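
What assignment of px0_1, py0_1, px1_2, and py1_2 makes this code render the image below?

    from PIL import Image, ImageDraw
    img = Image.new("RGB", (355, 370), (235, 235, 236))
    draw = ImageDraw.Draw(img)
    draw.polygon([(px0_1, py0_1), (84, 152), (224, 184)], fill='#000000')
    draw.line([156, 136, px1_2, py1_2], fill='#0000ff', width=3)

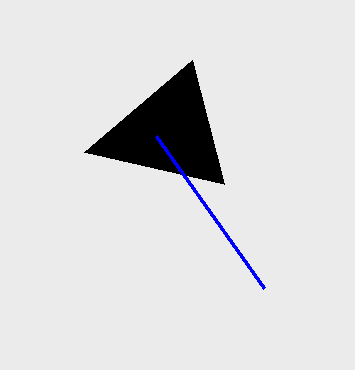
px0_1 = 192; py0_1 = 60; px1_2 = 264; py1_2 = 288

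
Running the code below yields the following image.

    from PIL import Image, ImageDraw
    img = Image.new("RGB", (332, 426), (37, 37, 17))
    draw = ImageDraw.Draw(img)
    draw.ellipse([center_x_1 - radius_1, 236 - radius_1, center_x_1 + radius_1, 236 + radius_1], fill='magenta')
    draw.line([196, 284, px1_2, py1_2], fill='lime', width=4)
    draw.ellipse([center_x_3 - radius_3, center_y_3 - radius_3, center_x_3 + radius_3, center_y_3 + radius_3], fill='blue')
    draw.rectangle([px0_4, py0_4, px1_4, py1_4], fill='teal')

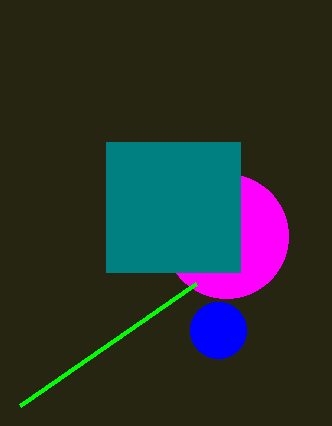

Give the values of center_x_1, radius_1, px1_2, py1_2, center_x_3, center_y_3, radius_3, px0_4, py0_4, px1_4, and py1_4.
center_x_1 = 226, radius_1 = 62, px1_2 = 20, py1_2 = 406, center_x_3 = 218, center_y_3 = 330, radius_3 = 28, px0_4 = 106, py0_4 = 142, px1_4 = 240, py1_4 = 272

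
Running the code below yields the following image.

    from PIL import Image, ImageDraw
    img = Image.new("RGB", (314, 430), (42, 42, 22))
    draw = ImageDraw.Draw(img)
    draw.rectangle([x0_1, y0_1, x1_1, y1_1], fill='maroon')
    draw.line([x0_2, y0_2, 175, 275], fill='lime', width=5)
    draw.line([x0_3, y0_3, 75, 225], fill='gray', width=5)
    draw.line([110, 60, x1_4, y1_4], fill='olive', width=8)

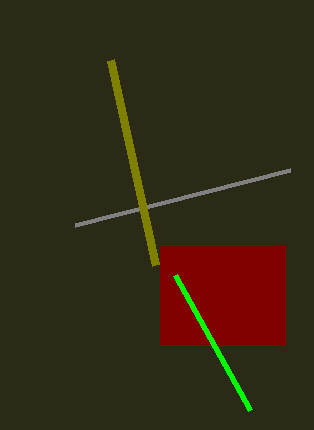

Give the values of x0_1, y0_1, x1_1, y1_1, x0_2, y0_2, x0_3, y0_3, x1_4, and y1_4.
x0_1 = 160
y0_1 = 245
x1_1 = 285
y1_1 = 345
x0_2 = 250
y0_2 = 410
x0_3 = 290
y0_3 = 170
x1_4 = 155
y1_4 = 265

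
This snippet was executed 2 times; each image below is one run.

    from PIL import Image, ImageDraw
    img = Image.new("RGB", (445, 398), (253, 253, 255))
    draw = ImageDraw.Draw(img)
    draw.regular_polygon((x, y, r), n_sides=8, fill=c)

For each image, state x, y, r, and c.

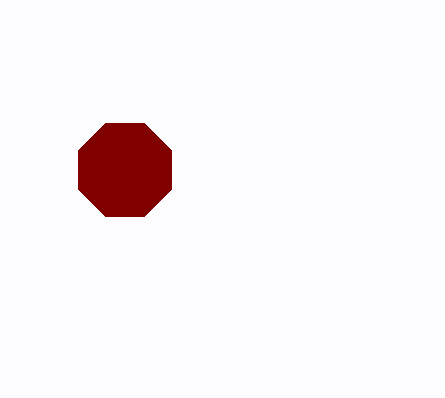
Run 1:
x = 125
y = 170
r = 50
c = 'maroon'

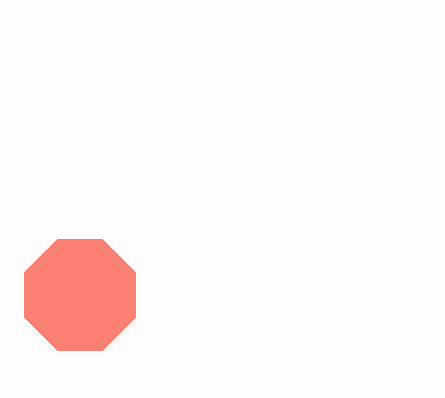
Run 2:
x = 80
y = 295
r = 60
c = 'salmon'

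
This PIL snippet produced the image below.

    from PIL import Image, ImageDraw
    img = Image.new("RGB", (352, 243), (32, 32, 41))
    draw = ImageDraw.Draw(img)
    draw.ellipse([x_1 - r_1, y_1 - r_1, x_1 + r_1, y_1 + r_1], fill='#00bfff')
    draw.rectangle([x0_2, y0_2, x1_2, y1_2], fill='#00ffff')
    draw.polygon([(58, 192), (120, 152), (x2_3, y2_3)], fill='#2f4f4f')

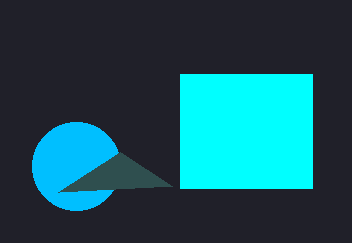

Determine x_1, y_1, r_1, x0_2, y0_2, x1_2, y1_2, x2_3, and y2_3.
x_1 = 76
y_1 = 166
r_1 = 44
x0_2 = 180
y0_2 = 74
x1_2 = 312
y1_2 = 188
x2_3 = 172
y2_3 = 186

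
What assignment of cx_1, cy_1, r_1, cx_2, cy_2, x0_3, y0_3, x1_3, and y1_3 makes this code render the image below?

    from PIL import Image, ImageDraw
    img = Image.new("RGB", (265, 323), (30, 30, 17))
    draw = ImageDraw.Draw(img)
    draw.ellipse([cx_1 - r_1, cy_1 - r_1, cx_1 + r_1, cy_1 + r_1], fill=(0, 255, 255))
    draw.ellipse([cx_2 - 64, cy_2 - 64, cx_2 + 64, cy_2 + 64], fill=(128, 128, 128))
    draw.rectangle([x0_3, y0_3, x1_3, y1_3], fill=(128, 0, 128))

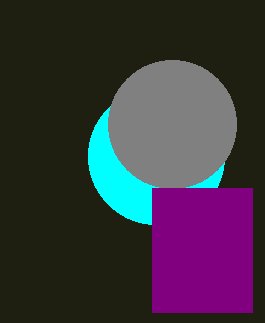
cx_1 = 156
cy_1 = 156
r_1 = 68
cx_2 = 172
cy_2 = 124
x0_3 = 152
y0_3 = 188
x1_3 = 252
y1_3 = 312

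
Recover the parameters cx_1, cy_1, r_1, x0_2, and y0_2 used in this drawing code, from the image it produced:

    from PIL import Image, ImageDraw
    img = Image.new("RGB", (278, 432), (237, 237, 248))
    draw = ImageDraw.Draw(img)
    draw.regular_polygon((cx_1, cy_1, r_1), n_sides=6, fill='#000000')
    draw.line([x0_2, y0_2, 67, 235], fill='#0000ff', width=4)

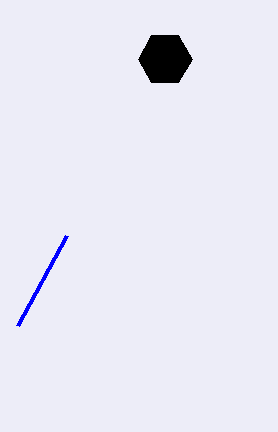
cx_1 = 165
cy_1 = 59
r_1 = 27
x0_2 = 18
y0_2 = 325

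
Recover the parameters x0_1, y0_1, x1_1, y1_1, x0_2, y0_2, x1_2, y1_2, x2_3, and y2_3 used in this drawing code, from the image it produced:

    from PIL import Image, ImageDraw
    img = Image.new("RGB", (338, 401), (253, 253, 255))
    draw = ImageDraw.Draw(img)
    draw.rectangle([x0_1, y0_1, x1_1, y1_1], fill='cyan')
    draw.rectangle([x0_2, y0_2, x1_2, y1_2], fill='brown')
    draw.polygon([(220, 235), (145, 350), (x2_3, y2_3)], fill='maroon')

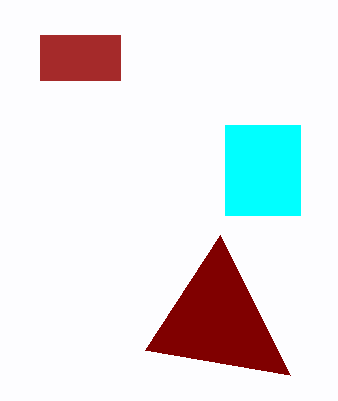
x0_1 = 225; y0_1 = 125; x1_1 = 300; y1_1 = 215; x0_2 = 40; y0_2 = 35; x1_2 = 120; y1_2 = 80; x2_3 = 290; y2_3 = 375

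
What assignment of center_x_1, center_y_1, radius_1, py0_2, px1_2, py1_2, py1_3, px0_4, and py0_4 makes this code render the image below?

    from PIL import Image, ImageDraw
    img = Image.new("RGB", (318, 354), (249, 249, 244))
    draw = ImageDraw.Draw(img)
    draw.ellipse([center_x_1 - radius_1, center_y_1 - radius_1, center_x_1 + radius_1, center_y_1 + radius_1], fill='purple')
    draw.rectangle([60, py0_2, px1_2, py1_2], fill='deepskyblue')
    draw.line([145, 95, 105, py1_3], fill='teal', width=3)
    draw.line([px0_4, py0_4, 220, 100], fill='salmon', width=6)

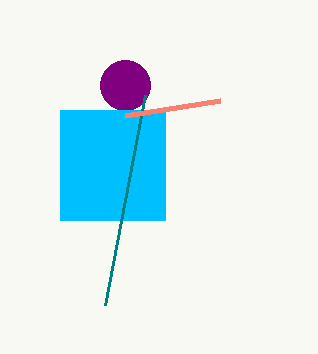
center_x_1 = 125; center_y_1 = 85; radius_1 = 25; py0_2 = 110; px1_2 = 165; py1_2 = 220; py1_3 = 305; px0_4 = 125; py0_4 = 115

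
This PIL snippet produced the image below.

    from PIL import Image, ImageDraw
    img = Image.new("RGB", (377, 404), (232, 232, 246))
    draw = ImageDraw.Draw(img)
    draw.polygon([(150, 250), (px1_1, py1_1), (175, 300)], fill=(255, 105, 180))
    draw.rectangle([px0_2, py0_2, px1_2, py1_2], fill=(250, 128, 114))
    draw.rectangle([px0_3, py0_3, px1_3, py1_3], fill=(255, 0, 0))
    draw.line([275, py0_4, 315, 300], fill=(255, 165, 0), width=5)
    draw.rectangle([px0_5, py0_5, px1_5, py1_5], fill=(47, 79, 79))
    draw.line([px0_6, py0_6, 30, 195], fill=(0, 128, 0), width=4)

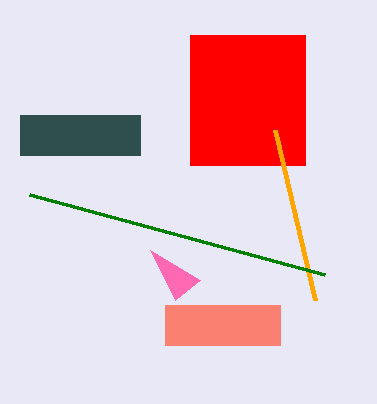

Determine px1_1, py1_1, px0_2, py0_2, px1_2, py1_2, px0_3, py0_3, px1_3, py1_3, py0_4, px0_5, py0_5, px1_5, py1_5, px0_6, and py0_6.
px1_1 = 200, py1_1 = 280, px0_2 = 165, py0_2 = 305, px1_2 = 280, py1_2 = 345, px0_3 = 190, py0_3 = 35, px1_3 = 305, py1_3 = 165, py0_4 = 130, px0_5 = 20, py0_5 = 115, px1_5 = 140, py1_5 = 155, px0_6 = 325, py0_6 = 275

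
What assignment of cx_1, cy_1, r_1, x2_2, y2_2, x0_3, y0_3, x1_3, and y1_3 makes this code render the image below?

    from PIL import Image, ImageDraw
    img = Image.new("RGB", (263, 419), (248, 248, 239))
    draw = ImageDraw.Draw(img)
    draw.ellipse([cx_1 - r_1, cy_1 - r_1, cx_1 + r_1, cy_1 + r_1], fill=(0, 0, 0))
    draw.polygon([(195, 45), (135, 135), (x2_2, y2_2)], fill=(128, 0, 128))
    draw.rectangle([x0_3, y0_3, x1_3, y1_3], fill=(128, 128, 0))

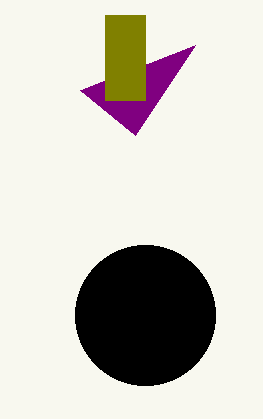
cx_1 = 145; cy_1 = 315; r_1 = 70; x2_2 = 80; y2_2 = 90; x0_3 = 105; y0_3 = 15; x1_3 = 145; y1_3 = 100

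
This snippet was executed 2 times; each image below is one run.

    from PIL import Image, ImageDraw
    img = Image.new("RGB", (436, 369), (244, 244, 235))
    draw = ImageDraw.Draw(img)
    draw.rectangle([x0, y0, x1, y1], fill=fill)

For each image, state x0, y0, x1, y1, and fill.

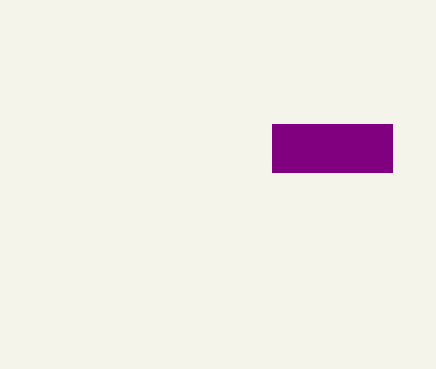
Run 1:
x0 = 272
y0 = 124
x1 = 392
y1 = 172
fill = 'purple'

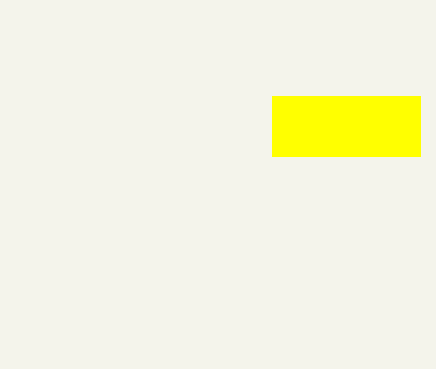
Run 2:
x0 = 272, y0 = 96, x1 = 420, y1 = 156, fill = 'yellow'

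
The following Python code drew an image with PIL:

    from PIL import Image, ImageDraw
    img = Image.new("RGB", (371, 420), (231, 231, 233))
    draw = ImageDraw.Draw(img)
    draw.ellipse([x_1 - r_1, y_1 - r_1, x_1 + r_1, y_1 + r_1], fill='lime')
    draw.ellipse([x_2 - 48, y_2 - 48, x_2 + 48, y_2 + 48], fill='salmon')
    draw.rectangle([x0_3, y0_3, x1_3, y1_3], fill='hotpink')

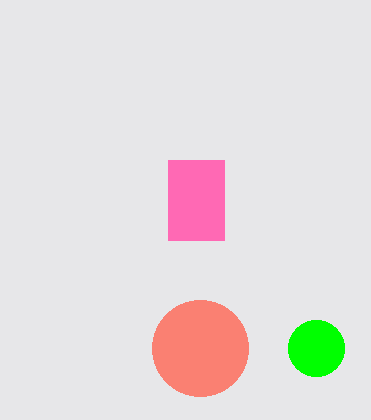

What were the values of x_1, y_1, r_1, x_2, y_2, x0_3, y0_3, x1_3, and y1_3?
x_1 = 316
y_1 = 348
r_1 = 28
x_2 = 200
y_2 = 348
x0_3 = 168
y0_3 = 160
x1_3 = 224
y1_3 = 240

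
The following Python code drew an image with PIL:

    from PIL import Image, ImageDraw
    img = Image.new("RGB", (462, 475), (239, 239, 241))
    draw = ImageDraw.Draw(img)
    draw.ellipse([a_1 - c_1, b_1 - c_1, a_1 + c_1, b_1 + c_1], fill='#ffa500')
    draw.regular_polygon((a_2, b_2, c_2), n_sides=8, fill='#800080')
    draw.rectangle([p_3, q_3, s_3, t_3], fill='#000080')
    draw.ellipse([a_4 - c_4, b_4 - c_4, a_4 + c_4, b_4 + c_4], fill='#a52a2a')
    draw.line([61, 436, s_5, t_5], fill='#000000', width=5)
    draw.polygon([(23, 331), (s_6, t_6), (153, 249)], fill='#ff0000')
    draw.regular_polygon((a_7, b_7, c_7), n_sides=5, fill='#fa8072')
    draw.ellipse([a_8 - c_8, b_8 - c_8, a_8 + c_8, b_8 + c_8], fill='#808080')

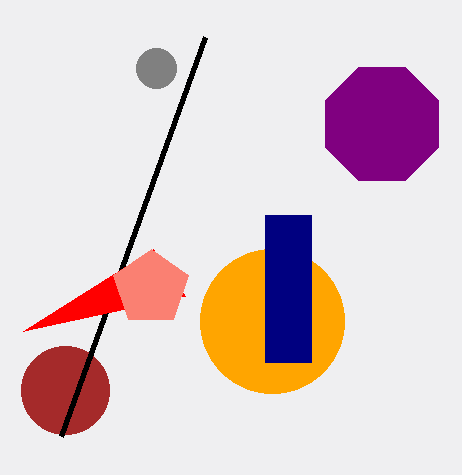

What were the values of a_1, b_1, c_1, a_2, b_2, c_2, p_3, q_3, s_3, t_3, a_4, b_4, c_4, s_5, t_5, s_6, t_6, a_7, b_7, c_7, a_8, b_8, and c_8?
a_1 = 272
b_1 = 321
c_1 = 72
a_2 = 382
b_2 = 124
c_2 = 61
p_3 = 265
q_3 = 215
s_3 = 311
t_3 = 362
a_4 = 65
b_4 = 390
c_4 = 44
s_5 = 205
t_5 = 37
s_6 = 185
t_6 = 296
a_7 = 151
b_7 = 288
c_7 = 39
a_8 = 156
b_8 = 68
c_8 = 20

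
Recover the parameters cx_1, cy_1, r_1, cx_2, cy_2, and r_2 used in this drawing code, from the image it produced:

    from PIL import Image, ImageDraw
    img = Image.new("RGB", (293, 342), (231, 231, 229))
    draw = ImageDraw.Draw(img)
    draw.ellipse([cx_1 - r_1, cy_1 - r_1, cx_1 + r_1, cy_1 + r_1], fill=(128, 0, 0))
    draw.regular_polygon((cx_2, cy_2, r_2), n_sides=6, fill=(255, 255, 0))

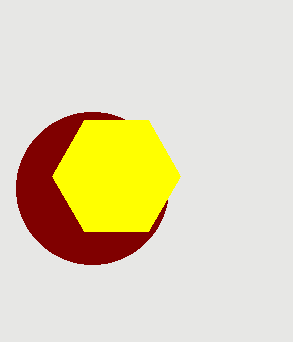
cx_1 = 92; cy_1 = 188; r_1 = 76; cx_2 = 116; cy_2 = 176; r_2 = 64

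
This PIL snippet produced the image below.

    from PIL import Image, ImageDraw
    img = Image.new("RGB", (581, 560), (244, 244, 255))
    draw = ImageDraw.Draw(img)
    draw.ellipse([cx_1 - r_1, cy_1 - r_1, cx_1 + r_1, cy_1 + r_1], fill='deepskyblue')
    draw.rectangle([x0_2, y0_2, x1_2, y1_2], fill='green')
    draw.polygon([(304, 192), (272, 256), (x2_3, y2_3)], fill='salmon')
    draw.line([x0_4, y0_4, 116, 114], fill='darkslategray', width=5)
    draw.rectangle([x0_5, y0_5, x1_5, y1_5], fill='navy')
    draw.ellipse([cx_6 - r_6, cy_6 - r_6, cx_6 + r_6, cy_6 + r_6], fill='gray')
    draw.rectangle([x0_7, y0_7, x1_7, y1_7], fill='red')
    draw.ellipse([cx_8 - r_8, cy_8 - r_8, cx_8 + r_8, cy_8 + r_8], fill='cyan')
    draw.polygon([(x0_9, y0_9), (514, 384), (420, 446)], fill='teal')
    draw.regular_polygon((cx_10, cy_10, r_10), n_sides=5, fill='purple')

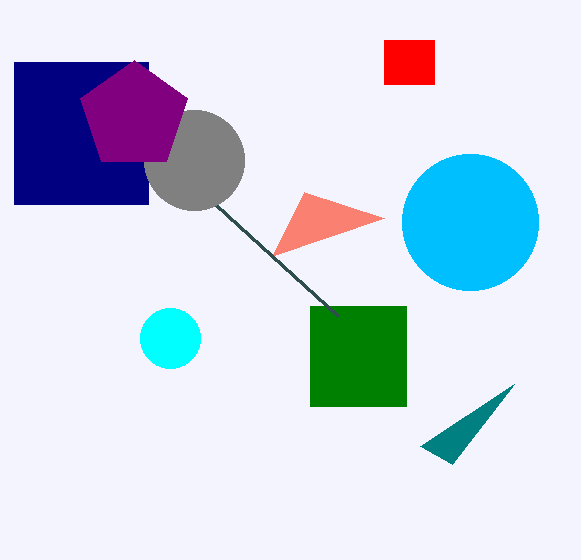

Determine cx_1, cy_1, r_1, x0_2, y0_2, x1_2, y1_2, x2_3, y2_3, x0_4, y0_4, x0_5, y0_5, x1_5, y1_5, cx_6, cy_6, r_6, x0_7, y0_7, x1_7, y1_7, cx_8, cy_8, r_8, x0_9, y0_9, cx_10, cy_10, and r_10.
cx_1 = 470, cy_1 = 222, r_1 = 68, x0_2 = 310, y0_2 = 306, x1_2 = 406, y1_2 = 406, x2_3 = 384, y2_3 = 218, x0_4 = 338, y0_4 = 316, x0_5 = 14, y0_5 = 62, x1_5 = 148, y1_5 = 204, cx_6 = 194, cy_6 = 160, r_6 = 50, x0_7 = 384, y0_7 = 40, x1_7 = 434, y1_7 = 84, cx_8 = 170, cy_8 = 338, r_8 = 30, x0_9 = 452, y0_9 = 464, cx_10 = 134, cy_10 = 116, r_10 = 56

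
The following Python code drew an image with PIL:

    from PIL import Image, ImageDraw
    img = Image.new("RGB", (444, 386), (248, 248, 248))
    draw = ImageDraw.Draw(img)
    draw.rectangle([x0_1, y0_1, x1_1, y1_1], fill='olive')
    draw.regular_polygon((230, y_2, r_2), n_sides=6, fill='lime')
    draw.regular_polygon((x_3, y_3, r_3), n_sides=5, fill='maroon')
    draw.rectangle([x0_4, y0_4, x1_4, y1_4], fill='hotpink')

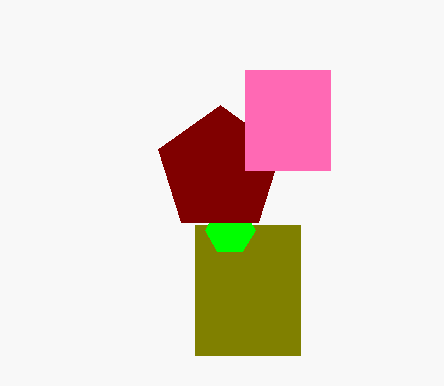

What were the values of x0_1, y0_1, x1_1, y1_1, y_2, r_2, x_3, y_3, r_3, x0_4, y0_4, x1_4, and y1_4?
x0_1 = 195
y0_1 = 225
x1_1 = 300
y1_1 = 355
y_2 = 230
r_2 = 25
x_3 = 220
y_3 = 170
r_3 = 65
x0_4 = 245
y0_4 = 70
x1_4 = 330
y1_4 = 170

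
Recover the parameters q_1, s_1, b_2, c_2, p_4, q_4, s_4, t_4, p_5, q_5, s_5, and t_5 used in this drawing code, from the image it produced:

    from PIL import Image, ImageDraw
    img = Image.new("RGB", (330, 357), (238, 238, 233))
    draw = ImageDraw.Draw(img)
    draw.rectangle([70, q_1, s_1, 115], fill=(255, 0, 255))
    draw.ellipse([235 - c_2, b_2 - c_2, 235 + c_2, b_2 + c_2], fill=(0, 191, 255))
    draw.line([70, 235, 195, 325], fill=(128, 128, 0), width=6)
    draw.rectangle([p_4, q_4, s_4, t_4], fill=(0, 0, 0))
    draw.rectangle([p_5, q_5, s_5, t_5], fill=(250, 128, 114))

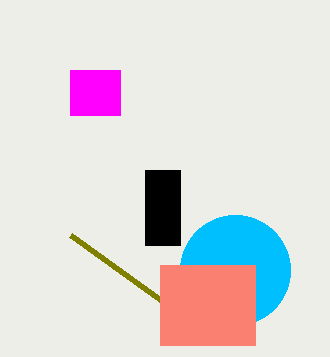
q_1 = 70, s_1 = 120, b_2 = 270, c_2 = 55, p_4 = 145, q_4 = 170, s_4 = 180, t_4 = 245, p_5 = 160, q_5 = 265, s_5 = 255, t_5 = 345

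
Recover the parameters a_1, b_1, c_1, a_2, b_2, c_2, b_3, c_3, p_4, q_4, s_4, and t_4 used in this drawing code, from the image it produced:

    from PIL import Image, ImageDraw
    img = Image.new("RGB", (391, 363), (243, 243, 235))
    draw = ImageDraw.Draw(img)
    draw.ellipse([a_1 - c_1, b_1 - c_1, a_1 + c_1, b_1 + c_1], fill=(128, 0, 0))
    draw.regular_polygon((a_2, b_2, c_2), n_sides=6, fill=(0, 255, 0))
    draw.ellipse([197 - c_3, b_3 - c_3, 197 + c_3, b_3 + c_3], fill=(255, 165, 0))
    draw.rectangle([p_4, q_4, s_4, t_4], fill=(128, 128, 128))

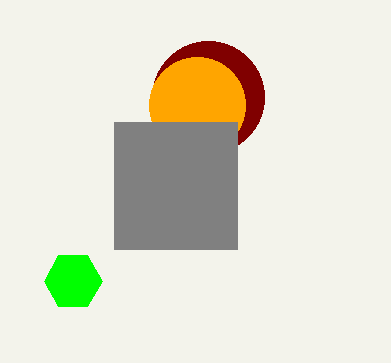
a_1 = 208
b_1 = 97
c_1 = 56
a_2 = 73
b_2 = 281
c_2 = 29
b_3 = 105
c_3 = 48
p_4 = 114
q_4 = 122
s_4 = 237
t_4 = 249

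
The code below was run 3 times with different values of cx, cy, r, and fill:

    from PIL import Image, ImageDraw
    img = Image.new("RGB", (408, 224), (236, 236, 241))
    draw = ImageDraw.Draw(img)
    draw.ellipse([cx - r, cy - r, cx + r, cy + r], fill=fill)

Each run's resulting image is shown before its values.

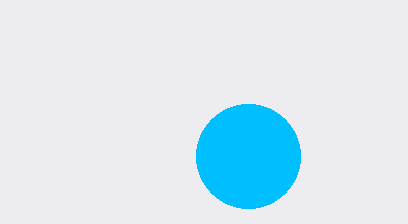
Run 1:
cx = 248
cy = 156
r = 52
fill = 'deepskyblue'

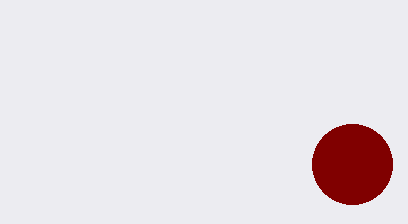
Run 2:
cx = 352, cy = 164, r = 40, fill = 'maroon'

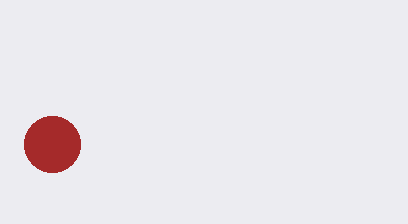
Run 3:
cx = 52; cy = 144; r = 28; fill = 'brown'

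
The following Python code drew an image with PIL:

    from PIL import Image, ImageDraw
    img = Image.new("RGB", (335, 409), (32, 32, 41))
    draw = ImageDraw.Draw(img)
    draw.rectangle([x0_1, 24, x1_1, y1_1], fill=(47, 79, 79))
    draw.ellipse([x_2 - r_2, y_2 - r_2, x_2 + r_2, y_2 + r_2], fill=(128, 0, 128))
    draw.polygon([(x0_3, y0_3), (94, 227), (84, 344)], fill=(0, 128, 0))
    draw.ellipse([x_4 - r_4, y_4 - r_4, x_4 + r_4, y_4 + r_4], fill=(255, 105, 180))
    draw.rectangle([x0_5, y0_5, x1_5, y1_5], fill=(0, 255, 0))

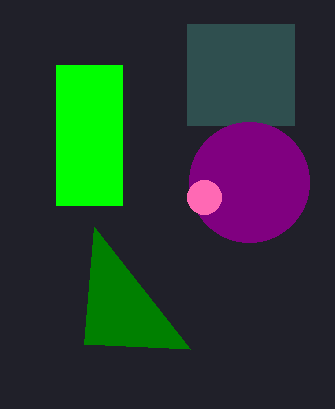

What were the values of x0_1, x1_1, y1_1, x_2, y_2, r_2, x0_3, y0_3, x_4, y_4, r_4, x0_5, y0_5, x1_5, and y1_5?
x0_1 = 187, x1_1 = 294, y1_1 = 125, x_2 = 249, y_2 = 182, r_2 = 60, x0_3 = 190, y0_3 = 349, x_4 = 204, y_4 = 197, r_4 = 17, x0_5 = 56, y0_5 = 65, x1_5 = 122, y1_5 = 205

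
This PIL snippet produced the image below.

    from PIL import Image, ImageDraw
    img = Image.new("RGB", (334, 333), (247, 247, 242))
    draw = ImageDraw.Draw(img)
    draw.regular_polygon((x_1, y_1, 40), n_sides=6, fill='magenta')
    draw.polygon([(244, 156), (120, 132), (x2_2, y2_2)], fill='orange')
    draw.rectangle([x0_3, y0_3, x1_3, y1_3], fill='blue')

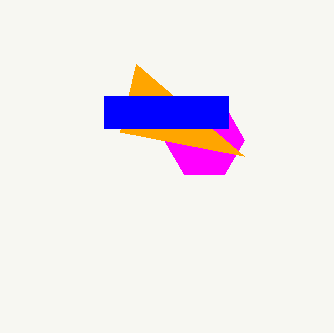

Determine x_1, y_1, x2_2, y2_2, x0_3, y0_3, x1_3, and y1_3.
x_1 = 204
y_1 = 140
x2_2 = 136
y2_2 = 64
x0_3 = 104
y0_3 = 96
x1_3 = 228
y1_3 = 128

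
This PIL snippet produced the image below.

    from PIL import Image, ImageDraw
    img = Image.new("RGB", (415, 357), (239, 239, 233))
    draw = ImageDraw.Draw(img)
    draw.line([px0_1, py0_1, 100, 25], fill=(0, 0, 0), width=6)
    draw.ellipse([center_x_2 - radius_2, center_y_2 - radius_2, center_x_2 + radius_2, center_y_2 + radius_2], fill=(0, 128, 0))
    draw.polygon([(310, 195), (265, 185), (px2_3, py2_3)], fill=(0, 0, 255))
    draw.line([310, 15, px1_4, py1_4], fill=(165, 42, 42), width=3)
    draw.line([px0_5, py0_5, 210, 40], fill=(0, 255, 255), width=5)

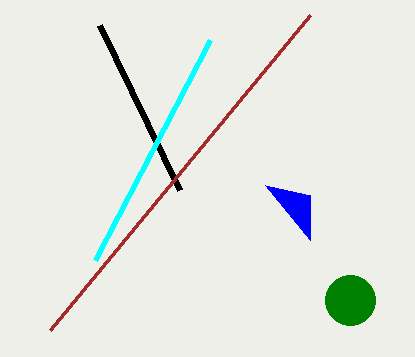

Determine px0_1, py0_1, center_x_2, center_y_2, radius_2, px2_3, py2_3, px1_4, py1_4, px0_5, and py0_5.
px0_1 = 180, py0_1 = 190, center_x_2 = 350, center_y_2 = 300, radius_2 = 25, px2_3 = 310, py2_3 = 240, px1_4 = 50, py1_4 = 330, px0_5 = 95, py0_5 = 260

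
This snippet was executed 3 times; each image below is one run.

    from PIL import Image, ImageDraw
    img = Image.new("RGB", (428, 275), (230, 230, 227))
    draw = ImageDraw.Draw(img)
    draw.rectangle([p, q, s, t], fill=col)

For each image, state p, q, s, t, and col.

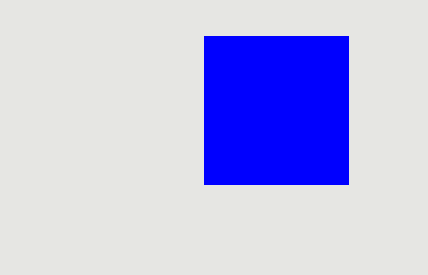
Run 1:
p = 204; q = 36; s = 348; t = 184; col = 'blue'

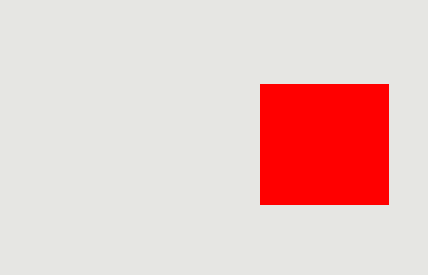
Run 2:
p = 260, q = 84, s = 388, t = 204, col = 'red'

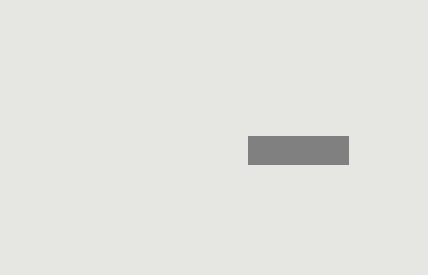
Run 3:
p = 248; q = 136; s = 348; t = 164; col = 'gray'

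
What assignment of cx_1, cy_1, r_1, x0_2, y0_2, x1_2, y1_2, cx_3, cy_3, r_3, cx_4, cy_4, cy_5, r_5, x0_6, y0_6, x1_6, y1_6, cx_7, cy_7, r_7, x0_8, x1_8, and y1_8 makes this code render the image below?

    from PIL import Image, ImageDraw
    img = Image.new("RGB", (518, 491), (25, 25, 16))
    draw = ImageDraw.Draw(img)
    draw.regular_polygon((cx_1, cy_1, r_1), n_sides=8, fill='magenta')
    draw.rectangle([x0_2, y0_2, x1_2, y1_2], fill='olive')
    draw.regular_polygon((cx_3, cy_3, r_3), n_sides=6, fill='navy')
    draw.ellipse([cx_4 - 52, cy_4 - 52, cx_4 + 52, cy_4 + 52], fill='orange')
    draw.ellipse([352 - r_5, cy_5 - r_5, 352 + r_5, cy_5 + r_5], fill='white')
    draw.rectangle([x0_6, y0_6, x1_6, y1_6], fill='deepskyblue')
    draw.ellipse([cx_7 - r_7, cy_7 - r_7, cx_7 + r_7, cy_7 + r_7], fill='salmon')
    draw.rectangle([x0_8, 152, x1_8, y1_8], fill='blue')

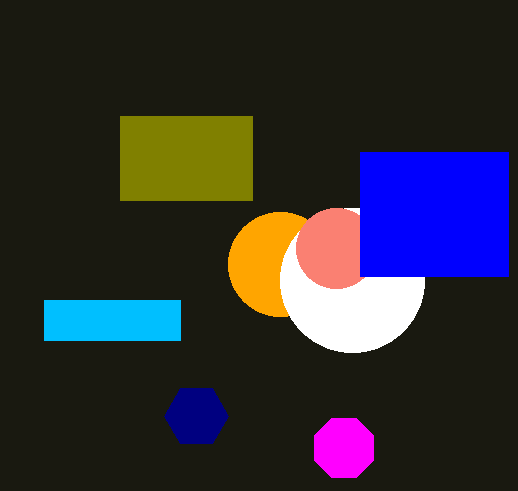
cx_1 = 344, cy_1 = 448, r_1 = 32, x0_2 = 120, y0_2 = 116, x1_2 = 252, y1_2 = 200, cx_3 = 196, cy_3 = 416, r_3 = 32, cx_4 = 280, cy_4 = 264, cy_5 = 280, r_5 = 72, x0_6 = 44, y0_6 = 300, x1_6 = 180, y1_6 = 340, cx_7 = 336, cy_7 = 248, r_7 = 40, x0_8 = 360, x1_8 = 508, y1_8 = 276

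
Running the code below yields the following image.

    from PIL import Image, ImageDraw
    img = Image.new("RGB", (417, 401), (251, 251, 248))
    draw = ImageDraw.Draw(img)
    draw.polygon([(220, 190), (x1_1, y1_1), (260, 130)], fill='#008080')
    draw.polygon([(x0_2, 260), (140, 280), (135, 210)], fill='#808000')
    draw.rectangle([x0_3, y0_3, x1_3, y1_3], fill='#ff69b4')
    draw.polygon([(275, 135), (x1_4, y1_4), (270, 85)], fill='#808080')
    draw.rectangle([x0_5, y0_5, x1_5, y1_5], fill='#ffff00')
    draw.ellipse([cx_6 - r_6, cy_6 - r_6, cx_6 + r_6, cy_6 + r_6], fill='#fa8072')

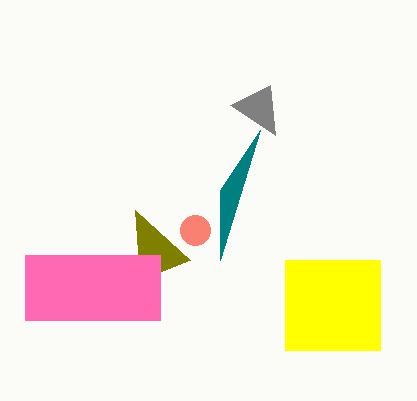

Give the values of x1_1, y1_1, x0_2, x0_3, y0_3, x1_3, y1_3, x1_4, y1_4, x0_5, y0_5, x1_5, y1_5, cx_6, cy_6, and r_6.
x1_1 = 220; y1_1 = 260; x0_2 = 190; x0_3 = 25; y0_3 = 255; x1_3 = 160; y1_3 = 320; x1_4 = 230; y1_4 = 105; x0_5 = 285; y0_5 = 260; x1_5 = 380; y1_5 = 350; cx_6 = 195; cy_6 = 230; r_6 = 15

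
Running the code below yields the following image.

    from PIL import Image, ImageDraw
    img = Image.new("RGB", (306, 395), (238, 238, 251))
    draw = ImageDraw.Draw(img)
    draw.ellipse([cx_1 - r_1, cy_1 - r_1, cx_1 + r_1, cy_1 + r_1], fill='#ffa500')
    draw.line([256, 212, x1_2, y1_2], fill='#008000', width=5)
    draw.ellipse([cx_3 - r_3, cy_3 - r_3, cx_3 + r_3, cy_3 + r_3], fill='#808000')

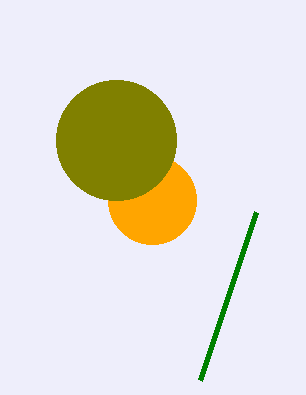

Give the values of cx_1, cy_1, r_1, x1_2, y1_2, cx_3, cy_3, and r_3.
cx_1 = 152
cy_1 = 200
r_1 = 44
x1_2 = 200
y1_2 = 380
cx_3 = 116
cy_3 = 140
r_3 = 60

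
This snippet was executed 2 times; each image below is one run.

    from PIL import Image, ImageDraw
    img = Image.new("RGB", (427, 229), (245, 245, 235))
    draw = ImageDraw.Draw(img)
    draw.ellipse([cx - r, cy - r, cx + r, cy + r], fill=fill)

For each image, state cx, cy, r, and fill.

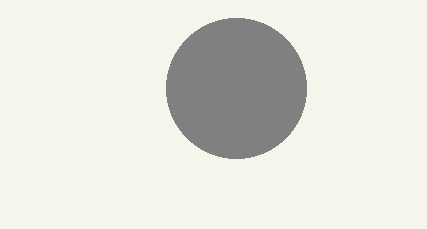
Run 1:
cx = 236; cy = 88; r = 70; fill = 'gray'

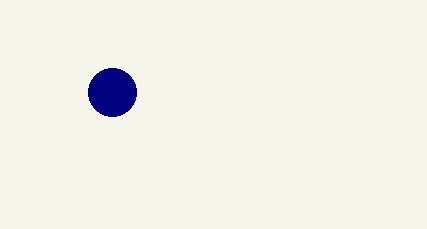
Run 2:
cx = 112
cy = 92
r = 24
fill = 'navy'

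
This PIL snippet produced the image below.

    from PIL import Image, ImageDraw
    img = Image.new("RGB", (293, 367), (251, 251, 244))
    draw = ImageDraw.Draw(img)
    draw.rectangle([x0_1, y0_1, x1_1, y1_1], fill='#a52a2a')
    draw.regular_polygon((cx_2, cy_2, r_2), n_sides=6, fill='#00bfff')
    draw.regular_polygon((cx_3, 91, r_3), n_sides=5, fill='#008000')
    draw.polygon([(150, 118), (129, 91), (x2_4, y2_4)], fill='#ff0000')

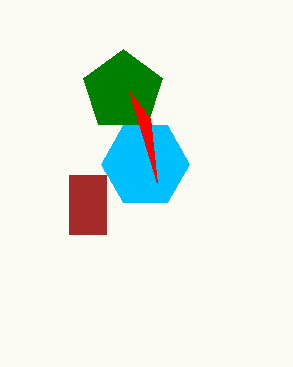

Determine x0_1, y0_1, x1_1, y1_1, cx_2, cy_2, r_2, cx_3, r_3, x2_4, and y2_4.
x0_1 = 69
y0_1 = 175
x1_1 = 106
y1_1 = 234
cx_2 = 145
cy_2 = 164
r_2 = 44
cx_3 = 123
r_3 = 42
x2_4 = 157
y2_4 = 183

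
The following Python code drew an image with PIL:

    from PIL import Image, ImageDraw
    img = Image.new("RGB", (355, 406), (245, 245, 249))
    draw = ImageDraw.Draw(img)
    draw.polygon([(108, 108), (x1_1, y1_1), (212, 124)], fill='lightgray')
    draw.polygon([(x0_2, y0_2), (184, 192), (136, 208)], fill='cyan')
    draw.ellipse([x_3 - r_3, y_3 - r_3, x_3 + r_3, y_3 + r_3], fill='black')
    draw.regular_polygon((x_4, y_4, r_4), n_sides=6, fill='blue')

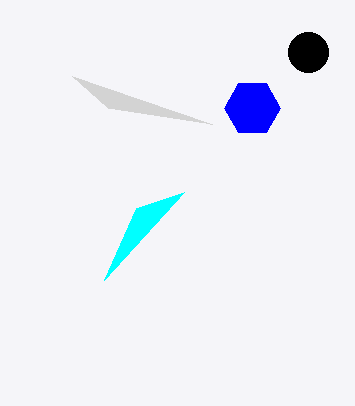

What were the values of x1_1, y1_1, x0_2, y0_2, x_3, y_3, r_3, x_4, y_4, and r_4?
x1_1 = 72; y1_1 = 76; x0_2 = 104; y0_2 = 280; x_3 = 308; y_3 = 52; r_3 = 20; x_4 = 252; y_4 = 108; r_4 = 28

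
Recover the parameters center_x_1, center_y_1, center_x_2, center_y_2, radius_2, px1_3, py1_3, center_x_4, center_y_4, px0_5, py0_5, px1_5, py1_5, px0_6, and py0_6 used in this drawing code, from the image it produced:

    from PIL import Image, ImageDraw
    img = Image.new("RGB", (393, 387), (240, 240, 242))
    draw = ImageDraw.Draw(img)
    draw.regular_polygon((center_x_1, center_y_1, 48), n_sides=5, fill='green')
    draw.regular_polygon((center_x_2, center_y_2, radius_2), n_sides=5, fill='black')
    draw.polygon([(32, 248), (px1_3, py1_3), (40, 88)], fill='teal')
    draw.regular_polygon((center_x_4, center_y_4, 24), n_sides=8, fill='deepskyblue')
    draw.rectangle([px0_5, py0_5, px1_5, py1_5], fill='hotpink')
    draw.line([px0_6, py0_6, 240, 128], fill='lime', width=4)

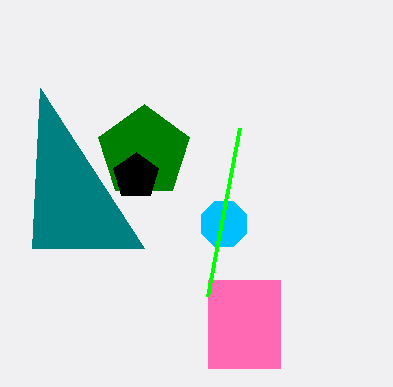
center_x_1 = 144; center_y_1 = 152; center_x_2 = 136; center_y_2 = 176; radius_2 = 24; px1_3 = 144; py1_3 = 248; center_x_4 = 224; center_y_4 = 224; px0_5 = 208; py0_5 = 280; px1_5 = 280; py1_5 = 368; px0_6 = 208; py0_6 = 296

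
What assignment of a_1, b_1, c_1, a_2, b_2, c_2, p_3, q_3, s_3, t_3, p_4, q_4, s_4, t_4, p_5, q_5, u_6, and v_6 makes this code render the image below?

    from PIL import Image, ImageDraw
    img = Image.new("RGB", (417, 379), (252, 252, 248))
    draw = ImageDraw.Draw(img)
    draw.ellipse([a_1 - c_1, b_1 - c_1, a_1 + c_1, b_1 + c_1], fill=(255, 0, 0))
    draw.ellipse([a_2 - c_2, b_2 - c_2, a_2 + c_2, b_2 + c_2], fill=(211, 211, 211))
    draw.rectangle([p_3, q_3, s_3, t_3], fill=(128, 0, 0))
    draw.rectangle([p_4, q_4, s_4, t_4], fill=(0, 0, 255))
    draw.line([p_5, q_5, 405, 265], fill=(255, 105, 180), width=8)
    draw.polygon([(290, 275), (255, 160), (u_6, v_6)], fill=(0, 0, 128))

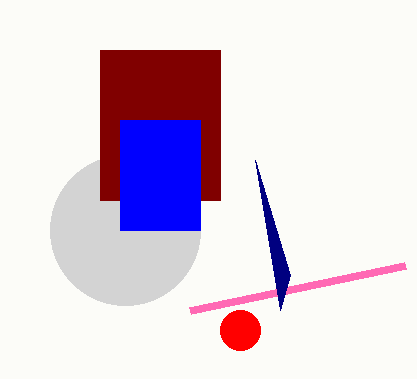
a_1 = 240; b_1 = 330; c_1 = 20; a_2 = 125; b_2 = 230; c_2 = 75; p_3 = 100; q_3 = 50; s_3 = 220; t_3 = 200; p_4 = 120; q_4 = 120; s_4 = 200; t_4 = 230; p_5 = 190; q_5 = 310; u_6 = 280; v_6 = 310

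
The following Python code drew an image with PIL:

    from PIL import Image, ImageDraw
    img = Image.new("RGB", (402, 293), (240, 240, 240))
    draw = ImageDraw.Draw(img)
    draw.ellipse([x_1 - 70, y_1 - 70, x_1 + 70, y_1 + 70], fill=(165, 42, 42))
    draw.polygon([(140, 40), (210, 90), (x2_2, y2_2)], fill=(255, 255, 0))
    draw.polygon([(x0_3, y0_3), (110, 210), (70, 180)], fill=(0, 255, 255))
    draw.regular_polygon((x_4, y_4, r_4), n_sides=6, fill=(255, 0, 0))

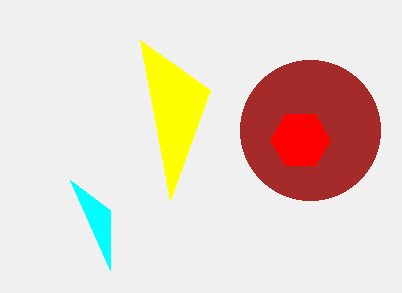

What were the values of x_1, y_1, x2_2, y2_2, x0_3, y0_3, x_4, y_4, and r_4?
x_1 = 310; y_1 = 130; x2_2 = 170; y2_2 = 200; x0_3 = 110; y0_3 = 270; x_4 = 300; y_4 = 140; r_4 = 30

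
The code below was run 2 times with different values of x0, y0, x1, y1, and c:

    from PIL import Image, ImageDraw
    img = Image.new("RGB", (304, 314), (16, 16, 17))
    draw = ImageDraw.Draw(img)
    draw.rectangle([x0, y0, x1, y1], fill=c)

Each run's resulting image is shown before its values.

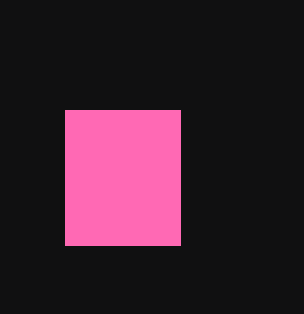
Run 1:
x0 = 65, y0 = 110, x1 = 180, y1 = 245, c = 'hotpink'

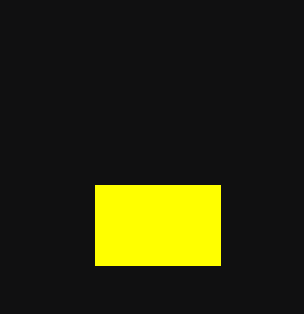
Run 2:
x0 = 95; y0 = 185; x1 = 220; y1 = 265; c = 'yellow'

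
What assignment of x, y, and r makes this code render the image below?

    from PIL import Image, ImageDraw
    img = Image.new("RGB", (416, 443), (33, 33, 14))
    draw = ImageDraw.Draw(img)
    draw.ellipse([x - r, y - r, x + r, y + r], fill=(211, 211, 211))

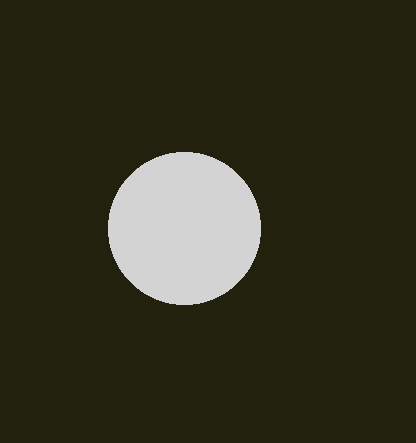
x = 184, y = 228, r = 76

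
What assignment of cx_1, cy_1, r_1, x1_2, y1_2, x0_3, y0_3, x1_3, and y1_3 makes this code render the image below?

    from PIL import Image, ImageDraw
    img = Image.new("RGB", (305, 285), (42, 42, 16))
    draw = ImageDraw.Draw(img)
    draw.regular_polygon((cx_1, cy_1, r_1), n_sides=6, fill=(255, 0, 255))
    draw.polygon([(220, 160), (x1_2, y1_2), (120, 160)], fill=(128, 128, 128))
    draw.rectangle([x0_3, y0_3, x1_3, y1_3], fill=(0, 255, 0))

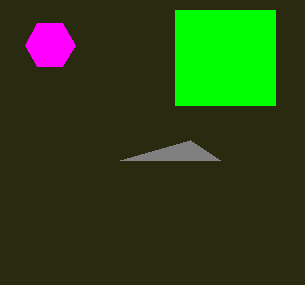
cx_1 = 50, cy_1 = 45, r_1 = 25, x1_2 = 190, y1_2 = 140, x0_3 = 175, y0_3 = 10, x1_3 = 275, y1_3 = 105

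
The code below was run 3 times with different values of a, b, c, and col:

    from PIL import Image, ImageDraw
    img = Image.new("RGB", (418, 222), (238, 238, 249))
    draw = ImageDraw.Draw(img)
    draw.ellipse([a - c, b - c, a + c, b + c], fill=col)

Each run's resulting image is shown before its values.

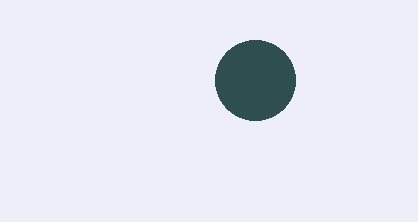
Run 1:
a = 255
b = 80
c = 40
col = 'darkslategray'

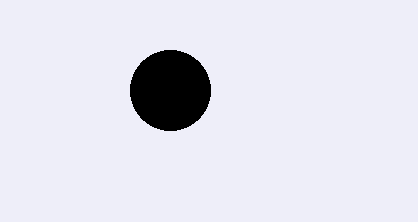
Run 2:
a = 170; b = 90; c = 40; col = 'black'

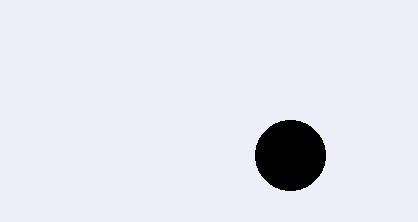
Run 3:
a = 290, b = 155, c = 35, col = 'black'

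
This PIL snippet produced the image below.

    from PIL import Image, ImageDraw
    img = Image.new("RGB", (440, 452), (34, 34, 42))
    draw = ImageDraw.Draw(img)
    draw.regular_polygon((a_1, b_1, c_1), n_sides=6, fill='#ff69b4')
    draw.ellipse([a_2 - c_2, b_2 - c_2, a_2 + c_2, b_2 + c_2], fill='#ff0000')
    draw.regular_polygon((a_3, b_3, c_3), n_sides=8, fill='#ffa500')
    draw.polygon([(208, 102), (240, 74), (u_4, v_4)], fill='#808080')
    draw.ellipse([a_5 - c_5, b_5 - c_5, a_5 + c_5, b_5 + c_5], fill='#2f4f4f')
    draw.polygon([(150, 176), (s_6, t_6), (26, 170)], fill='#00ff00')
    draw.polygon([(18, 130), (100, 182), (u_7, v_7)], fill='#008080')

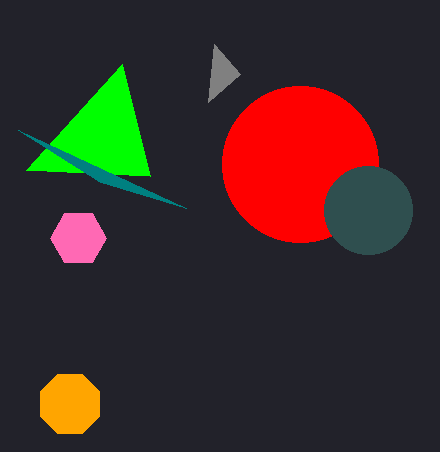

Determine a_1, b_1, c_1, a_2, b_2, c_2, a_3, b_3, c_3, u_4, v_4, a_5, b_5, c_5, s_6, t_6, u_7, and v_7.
a_1 = 78; b_1 = 238; c_1 = 28; a_2 = 300; b_2 = 164; c_2 = 78; a_3 = 70; b_3 = 404; c_3 = 32; u_4 = 214; v_4 = 44; a_5 = 368; b_5 = 210; c_5 = 44; s_6 = 122; t_6 = 64; u_7 = 186; v_7 = 208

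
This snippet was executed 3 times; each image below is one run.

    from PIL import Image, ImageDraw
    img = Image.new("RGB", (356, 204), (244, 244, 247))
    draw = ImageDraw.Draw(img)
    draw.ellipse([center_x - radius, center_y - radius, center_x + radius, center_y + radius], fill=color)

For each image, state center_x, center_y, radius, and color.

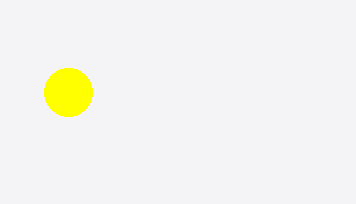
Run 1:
center_x = 68
center_y = 92
radius = 24
color = 'yellow'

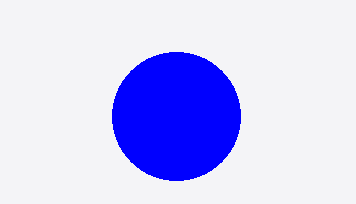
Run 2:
center_x = 176; center_y = 116; radius = 64; color = 'blue'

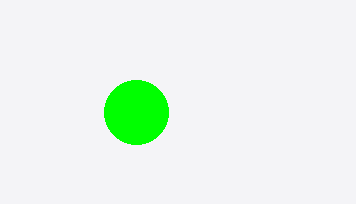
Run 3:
center_x = 136, center_y = 112, radius = 32, color = 'lime'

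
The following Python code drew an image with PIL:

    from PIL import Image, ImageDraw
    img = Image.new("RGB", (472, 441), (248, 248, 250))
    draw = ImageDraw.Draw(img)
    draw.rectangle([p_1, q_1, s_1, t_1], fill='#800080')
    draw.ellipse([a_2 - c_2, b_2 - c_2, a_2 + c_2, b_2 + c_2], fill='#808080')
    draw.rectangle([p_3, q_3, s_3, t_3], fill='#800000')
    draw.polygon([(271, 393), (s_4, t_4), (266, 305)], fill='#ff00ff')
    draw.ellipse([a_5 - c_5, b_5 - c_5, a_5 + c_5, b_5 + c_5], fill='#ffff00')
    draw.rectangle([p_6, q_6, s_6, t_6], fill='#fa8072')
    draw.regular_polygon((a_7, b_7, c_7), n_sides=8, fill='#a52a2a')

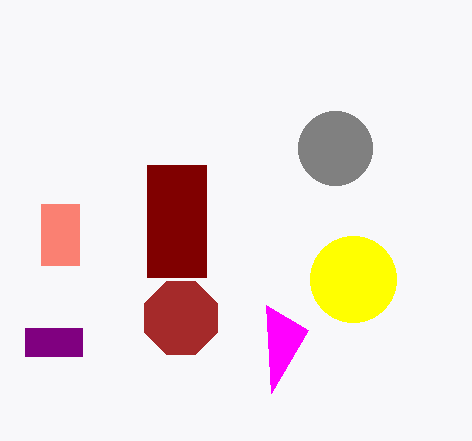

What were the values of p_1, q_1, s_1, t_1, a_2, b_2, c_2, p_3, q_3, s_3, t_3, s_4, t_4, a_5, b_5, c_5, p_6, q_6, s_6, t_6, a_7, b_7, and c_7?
p_1 = 25
q_1 = 328
s_1 = 82
t_1 = 356
a_2 = 335
b_2 = 148
c_2 = 37
p_3 = 147
q_3 = 165
s_3 = 206
t_3 = 277
s_4 = 308
t_4 = 330
a_5 = 353
b_5 = 279
c_5 = 43
p_6 = 41
q_6 = 204
s_6 = 79
t_6 = 265
a_7 = 181
b_7 = 318
c_7 = 39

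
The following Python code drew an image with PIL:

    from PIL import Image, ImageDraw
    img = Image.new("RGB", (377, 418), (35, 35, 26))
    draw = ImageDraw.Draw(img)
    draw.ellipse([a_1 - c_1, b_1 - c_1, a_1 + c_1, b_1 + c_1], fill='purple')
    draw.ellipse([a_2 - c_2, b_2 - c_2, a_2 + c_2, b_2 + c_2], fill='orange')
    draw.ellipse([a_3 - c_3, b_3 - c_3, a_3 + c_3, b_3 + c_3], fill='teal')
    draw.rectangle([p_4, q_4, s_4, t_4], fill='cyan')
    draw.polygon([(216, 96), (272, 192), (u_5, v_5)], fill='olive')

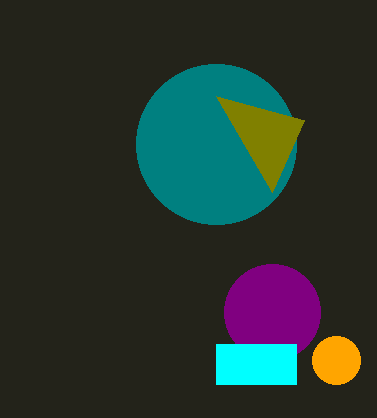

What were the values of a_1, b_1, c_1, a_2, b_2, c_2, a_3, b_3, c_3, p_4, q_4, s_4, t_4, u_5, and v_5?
a_1 = 272; b_1 = 312; c_1 = 48; a_2 = 336; b_2 = 360; c_2 = 24; a_3 = 216; b_3 = 144; c_3 = 80; p_4 = 216; q_4 = 344; s_4 = 296; t_4 = 384; u_5 = 304; v_5 = 120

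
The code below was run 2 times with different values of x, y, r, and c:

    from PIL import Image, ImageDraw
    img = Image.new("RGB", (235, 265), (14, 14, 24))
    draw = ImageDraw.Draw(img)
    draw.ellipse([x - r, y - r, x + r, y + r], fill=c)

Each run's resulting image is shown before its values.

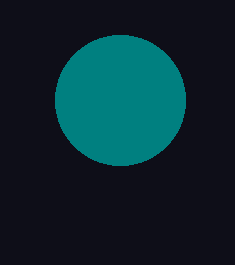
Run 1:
x = 120, y = 100, r = 65, c = 'teal'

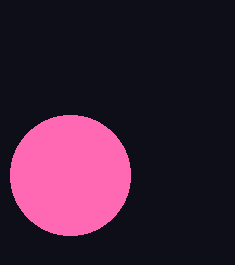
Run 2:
x = 70
y = 175
r = 60
c = 'hotpink'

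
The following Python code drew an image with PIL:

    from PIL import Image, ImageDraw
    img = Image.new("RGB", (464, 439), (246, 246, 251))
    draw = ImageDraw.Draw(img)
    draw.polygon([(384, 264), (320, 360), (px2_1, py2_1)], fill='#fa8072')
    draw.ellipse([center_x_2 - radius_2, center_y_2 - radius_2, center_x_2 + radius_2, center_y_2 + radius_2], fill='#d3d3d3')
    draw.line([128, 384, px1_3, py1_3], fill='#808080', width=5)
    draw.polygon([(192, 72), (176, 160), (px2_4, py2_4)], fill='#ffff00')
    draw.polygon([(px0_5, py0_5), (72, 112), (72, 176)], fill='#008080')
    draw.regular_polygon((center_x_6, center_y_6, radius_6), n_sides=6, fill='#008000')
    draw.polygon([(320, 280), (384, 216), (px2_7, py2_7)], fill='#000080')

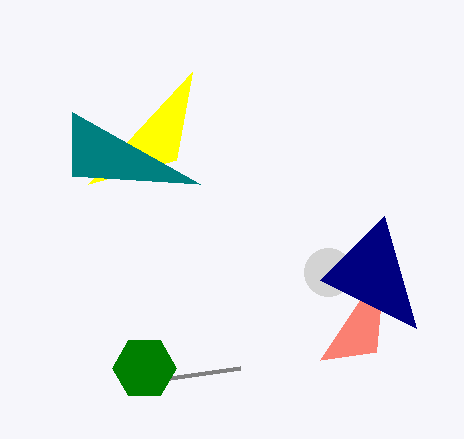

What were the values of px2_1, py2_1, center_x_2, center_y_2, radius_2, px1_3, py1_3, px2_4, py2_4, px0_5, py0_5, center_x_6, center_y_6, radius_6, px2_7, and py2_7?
px2_1 = 376
py2_1 = 352
center_x_2 = 328
center_y_2 = 272
radius_2 = 24
px1_3 = 240
py1_3 = 368
px2_4 = 88
py2_4 = 184
px0_5 = 200
py0_5 = 184
center_x_6 = 144
center_y_6 = 368
radius_6 = 32
px2_7 = 416
py2_7 = 328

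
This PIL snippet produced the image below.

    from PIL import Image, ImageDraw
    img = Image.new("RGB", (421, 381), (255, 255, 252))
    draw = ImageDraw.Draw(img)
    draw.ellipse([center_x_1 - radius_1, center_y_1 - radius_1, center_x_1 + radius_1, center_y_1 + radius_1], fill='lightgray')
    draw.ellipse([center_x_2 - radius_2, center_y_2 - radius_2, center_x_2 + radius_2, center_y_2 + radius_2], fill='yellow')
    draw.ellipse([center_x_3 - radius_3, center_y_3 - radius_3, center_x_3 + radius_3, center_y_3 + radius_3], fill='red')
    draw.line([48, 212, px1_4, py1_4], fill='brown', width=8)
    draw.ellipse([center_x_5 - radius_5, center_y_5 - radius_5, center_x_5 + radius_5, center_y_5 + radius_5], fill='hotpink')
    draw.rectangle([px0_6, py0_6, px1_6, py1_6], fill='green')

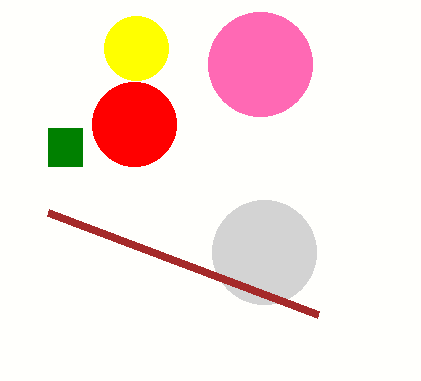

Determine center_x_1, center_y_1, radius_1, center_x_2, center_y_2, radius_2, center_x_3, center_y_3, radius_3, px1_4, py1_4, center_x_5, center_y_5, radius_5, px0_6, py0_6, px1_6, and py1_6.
center_x_1 = 264
center_y_1 = 252
radius_1 = 52
center_x_2 = 136
center_y_2 = 48
radius_2 = 32
center_x_3 = 134
center_y_3 = 124
radius_3 = 42
px1_4 = 318
py1_4 = 314
center_x_5 = 260
center_y_5 = 64
radius_5 = 52
px0_6 = 48
py0_6 = 128
px1_6 = 82
py1_6 = 166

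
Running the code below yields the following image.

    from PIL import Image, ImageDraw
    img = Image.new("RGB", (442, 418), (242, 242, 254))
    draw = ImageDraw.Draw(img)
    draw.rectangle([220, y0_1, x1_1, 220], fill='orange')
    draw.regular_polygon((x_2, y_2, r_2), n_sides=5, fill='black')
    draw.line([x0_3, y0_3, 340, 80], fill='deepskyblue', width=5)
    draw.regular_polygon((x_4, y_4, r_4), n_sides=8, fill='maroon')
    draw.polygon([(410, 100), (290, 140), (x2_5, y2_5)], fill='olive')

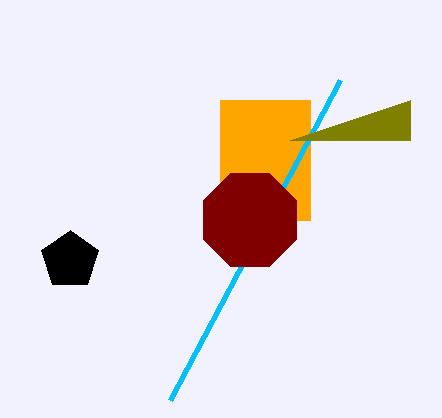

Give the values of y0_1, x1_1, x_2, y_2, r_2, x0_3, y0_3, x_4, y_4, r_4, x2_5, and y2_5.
y0_1 = 100; x1_1 = 310; x_2 = 70; y_2 = 260; r_2 = 30; x0_3 = 170; y0_3 = 400; x_4 = 250; y_4 = 220; r_4 = 50; x2_5 = 410; y2_5 = 140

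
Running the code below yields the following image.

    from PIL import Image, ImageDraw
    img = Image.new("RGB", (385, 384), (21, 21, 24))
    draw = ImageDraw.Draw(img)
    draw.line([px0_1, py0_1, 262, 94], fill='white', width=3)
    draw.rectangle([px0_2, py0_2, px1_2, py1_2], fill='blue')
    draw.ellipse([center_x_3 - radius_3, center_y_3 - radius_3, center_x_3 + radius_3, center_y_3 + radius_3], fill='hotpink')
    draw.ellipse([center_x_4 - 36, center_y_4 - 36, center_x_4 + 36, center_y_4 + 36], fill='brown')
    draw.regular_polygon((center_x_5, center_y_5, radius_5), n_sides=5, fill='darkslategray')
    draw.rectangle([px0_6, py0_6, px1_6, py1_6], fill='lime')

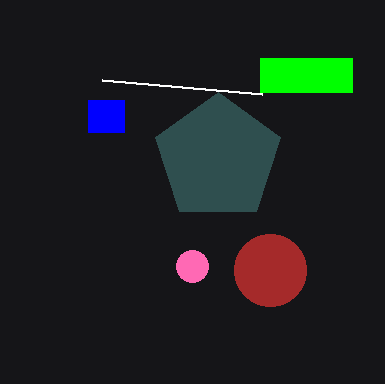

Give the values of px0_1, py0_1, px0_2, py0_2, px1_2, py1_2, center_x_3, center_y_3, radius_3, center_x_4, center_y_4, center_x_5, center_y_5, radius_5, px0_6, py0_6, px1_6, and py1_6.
px0_1 = 102
py0_1 = 80
px0_2 = 88
py0_2 = 100
px1_2 = 124
py1_2 = 132
center_x_3 = 192
center_y_3 = 266
radius_3 = 16
center_x_4 = 270
center_y_4 = 270
center_x_5 = 218
center_y_5 = 158
radius_5 = 66
px0_6 = 260
py0_6 = 58
px1_6 = 352
py1_6 = 92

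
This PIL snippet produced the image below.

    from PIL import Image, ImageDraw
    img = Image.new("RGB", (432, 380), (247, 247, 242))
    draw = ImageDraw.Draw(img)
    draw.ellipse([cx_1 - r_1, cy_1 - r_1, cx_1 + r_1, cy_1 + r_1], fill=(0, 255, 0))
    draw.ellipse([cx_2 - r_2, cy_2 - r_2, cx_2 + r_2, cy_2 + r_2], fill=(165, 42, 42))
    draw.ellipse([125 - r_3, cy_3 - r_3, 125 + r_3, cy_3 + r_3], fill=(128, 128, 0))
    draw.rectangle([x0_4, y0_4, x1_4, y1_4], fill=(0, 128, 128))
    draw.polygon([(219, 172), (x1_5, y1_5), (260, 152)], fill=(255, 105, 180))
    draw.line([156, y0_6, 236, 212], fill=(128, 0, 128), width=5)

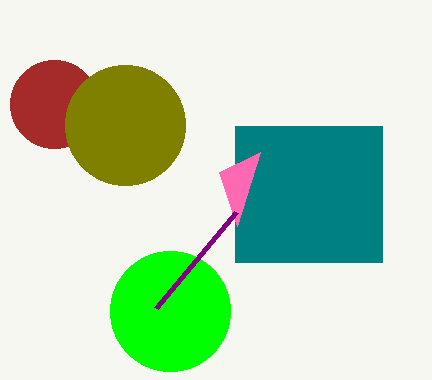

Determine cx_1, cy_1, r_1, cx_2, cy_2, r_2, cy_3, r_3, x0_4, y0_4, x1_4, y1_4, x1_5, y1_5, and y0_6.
cx_1 = 170, cy_1 = 311, r_1 = 60, cx_2 = 54, cy_2 = 104, r_2 = 44, cy_3 = 125, r_3 = 60, x0_4 = 235, y0_4 = 126, x1_4 = 382, y1_4 = 262, x1_5 = 237, y1_5 = 226, y0_6 = 308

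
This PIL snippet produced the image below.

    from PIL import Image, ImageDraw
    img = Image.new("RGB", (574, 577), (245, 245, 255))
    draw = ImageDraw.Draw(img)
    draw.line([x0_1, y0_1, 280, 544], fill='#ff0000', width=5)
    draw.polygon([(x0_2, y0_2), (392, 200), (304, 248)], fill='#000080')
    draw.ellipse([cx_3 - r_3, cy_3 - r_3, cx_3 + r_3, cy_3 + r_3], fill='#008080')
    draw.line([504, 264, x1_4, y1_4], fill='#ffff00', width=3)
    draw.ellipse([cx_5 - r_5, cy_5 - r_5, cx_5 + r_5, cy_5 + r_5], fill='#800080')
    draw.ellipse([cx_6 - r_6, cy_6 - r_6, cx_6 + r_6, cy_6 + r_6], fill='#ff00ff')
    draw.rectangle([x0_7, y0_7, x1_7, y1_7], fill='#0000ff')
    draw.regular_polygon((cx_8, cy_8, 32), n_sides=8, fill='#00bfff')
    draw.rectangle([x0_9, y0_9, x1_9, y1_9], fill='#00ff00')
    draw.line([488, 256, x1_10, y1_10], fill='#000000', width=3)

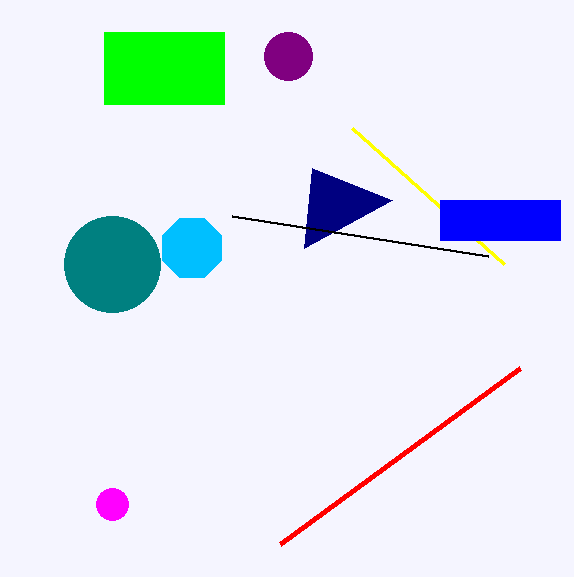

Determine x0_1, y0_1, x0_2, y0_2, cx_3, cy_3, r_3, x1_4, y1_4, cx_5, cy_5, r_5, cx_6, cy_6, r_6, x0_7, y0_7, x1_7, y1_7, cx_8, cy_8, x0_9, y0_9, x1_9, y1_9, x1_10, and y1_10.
x0_1 = 520
y0_1 = 368
x0_2 = 312
y0_2 = 168
cx_3 = 112
cy_3 = 264
r_3 = 48
x1_4 = 352
y1_4 = 128
cx_5 = 288
cy_5 = 56
r_5 = 24
cx_6 = 112
cy_6 = 504
r_6 = 16
x0_7 = 440
y0_7 = 200
x1_7 = 560
y1_7 = 240
cx_8 = 192
cy_8 = 248
x0_9 = 104
y0_9 = 32
x1_9 = 224
y1_9 = 104
x1_10 = 232
y1_10 = 216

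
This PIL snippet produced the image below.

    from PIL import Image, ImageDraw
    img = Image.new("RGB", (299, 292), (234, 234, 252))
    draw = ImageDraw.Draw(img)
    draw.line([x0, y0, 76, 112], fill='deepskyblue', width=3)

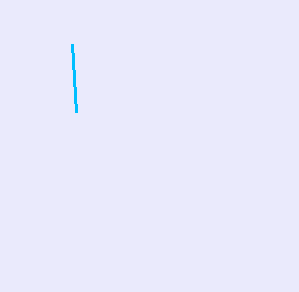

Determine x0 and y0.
x0 = 72, y0 = 44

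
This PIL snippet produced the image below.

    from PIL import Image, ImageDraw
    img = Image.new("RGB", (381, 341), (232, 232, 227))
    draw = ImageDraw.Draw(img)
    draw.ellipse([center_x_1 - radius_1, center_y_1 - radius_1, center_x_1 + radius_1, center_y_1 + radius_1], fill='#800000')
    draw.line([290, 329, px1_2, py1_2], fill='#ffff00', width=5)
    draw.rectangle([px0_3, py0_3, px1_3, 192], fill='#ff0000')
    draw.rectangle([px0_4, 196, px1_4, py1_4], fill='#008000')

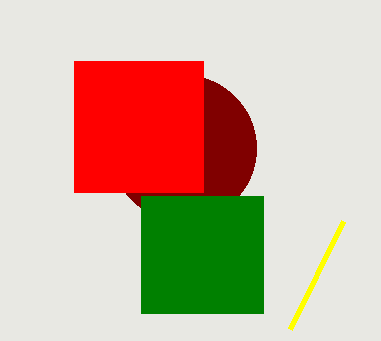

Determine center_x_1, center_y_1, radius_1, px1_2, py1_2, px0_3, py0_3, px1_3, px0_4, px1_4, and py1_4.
center_x_1 = 183; center_y_1 = 148; radius_1 = 73; px1_2 = 343; py1_2 = 221; px0_3 = 74; py0_3 = 61; px1_3 = 203; px0_4 = 141; px1_4 = 263; py1_4 = 313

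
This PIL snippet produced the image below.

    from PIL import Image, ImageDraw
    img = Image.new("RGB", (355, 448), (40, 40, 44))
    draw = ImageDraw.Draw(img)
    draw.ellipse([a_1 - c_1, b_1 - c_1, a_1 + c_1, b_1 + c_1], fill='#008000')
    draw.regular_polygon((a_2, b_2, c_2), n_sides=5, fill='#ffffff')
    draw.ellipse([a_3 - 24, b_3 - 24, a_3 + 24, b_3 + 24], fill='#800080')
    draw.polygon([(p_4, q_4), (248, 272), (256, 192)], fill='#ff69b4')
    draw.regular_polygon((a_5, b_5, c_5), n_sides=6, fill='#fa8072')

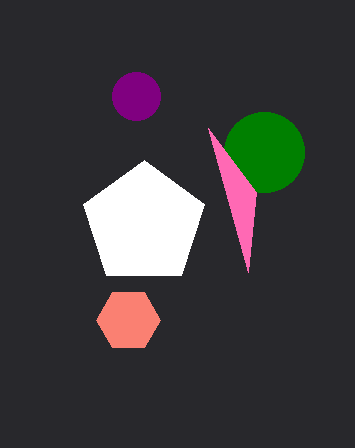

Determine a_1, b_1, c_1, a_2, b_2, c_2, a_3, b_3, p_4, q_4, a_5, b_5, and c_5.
a_1 = 264; b_1 = 152; c_1 = 40; a_2 = 144; b_2 = 224; c_2 = 64; a_3 = 136; b_3 = 96; p_4 = 208; q_4 = 128; a_5 = 128; b_5 = 320; c_5 = 32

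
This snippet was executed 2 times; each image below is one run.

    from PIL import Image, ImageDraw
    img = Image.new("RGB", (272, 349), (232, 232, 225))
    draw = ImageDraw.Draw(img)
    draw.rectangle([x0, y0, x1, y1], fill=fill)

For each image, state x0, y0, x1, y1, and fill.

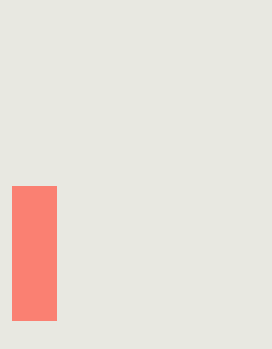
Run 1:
x0 = 12
y0 = 186
x1 = 56
y1 = 320
fill = 'salmon'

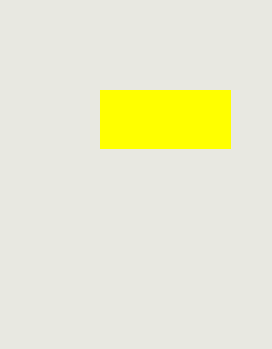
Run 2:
x0 = 100, y0 = 90, x1 = 230, y1 = 148, fill = 'yellow'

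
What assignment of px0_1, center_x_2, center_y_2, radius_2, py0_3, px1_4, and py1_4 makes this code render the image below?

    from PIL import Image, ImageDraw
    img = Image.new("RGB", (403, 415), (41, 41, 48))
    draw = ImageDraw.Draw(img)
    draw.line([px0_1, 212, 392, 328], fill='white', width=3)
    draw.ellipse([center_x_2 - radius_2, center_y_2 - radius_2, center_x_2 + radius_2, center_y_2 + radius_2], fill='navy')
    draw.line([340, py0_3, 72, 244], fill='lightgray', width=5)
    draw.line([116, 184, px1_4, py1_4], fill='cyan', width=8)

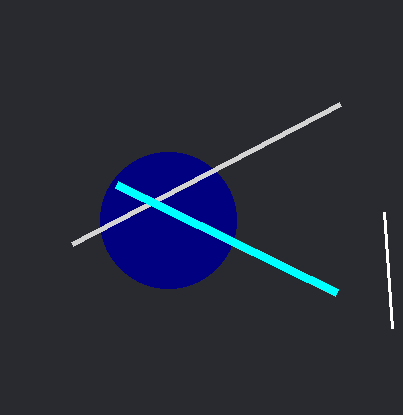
px0_1 = 384, center_x_2 = 168, center_y_2 = 220, radius_2 = 68, py0_3 = 104, px1_4 = 336, py1_4 = 292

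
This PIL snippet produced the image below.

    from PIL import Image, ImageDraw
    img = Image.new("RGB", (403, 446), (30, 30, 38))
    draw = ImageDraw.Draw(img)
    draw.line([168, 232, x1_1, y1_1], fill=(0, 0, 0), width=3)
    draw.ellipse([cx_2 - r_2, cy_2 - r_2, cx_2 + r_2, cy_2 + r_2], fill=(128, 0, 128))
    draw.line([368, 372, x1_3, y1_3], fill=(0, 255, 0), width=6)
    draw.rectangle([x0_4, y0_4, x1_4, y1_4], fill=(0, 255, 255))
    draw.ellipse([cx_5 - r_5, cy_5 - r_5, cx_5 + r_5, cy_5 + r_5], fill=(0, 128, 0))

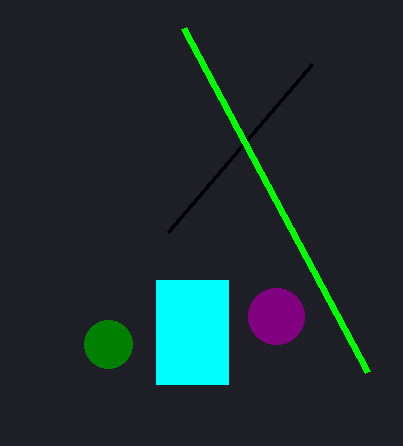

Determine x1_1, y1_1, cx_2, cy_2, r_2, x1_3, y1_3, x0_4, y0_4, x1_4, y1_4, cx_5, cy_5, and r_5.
x1_1 = 312; y1_1 = 64; cx_2 = 276; cy_2 = 316; r_2 = 28; x1_3 = 184; y1_3 = 28; x0_4 = 156; y0_4 = 280; x1_4 = 228; y1_4 = 384; cx_5 = 108; cy_5 = 344; r_5 = 24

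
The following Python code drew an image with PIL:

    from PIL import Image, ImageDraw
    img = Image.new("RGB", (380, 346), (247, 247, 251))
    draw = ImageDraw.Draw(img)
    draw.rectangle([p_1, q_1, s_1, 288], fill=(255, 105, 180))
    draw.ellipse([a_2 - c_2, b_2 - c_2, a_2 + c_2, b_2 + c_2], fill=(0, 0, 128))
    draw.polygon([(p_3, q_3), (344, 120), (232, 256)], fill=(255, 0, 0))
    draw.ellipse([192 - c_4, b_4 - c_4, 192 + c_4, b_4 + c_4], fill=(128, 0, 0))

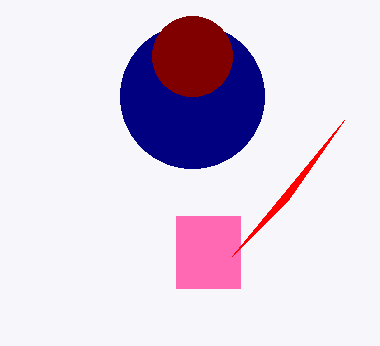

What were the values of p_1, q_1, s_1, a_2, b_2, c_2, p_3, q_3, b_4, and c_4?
p_1 = 176; q_1 = 216; s_1 = 240; a_2 = 192; b_2 = 96; c_2 = 72; p_3 = 288; q_3 = 200; b_4 = 56; c_4 = 40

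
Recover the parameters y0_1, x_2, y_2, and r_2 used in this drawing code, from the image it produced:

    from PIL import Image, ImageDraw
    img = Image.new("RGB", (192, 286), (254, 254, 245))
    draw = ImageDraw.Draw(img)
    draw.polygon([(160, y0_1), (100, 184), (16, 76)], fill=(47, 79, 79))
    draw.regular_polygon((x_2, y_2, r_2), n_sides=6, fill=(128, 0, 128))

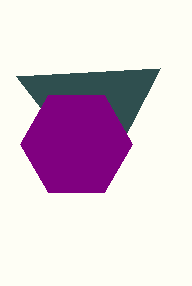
y0_1 = 68, x_2 = 76, y_2 = 144, r_2 = 56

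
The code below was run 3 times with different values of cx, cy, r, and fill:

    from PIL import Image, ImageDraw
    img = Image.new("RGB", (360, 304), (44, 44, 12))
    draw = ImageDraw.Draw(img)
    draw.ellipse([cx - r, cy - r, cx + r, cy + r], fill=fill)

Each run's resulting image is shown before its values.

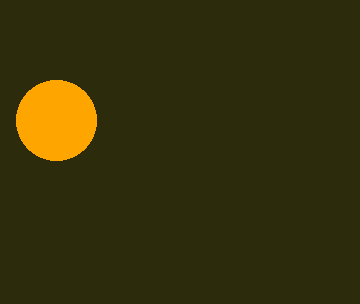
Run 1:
cx = 56, cy = 120, r = 40, fill = 'orange'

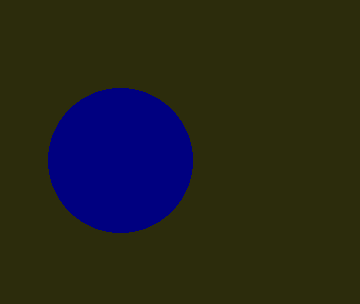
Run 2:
cx = 120, cy = 160, r = 72, fill = 'navy'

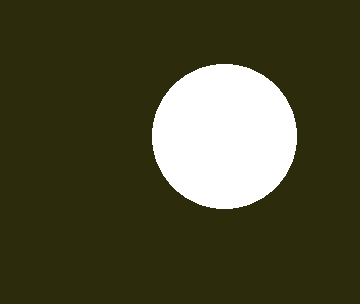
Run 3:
cx = 224, cy = 136, r = 72, fill = 'white'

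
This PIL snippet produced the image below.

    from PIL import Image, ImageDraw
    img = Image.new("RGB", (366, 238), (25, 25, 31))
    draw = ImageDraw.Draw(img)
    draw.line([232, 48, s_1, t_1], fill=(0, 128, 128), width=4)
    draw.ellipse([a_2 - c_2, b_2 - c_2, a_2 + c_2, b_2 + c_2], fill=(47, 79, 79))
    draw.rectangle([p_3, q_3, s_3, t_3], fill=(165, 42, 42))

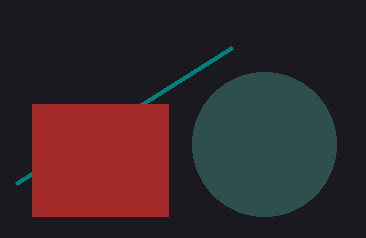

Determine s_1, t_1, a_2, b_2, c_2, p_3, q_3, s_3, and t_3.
s_1 = 16, t_1 = 184, a_2 = 264, b_2 = 144, c_2 = 72, p_3 = 32, q_3 = 104, s_3 = 168, t_3 = 216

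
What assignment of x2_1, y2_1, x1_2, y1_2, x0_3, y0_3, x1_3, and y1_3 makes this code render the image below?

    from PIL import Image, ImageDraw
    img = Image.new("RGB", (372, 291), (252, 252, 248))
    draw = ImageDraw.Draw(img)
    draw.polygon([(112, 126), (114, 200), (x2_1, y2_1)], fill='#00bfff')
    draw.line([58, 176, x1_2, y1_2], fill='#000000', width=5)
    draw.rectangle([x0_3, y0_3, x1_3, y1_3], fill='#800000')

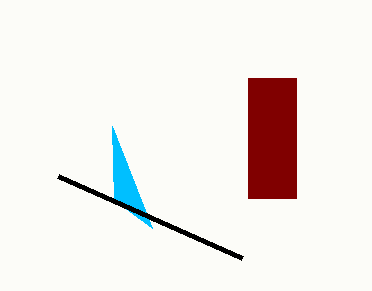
x2_1 = 152
y2_1 = 228
x1_2 = 242
y1_2 = 258
x0_3 = 248
y0_3 = 78
x1_3 = 296
y1_3 = 198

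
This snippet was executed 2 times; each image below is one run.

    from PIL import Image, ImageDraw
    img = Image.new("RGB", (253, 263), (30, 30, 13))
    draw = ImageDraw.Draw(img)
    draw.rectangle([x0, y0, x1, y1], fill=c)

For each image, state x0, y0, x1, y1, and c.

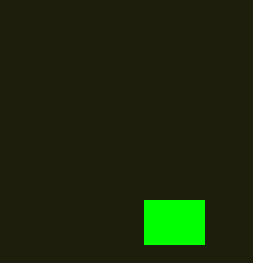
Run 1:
x0 = 144, y0 = 200, x1 = 204, y1 = 244, c = 'lime'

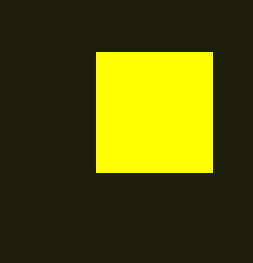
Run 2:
x0 = 96; y0 = 52; x1 = 212; y1 = 172; c = 'yellow'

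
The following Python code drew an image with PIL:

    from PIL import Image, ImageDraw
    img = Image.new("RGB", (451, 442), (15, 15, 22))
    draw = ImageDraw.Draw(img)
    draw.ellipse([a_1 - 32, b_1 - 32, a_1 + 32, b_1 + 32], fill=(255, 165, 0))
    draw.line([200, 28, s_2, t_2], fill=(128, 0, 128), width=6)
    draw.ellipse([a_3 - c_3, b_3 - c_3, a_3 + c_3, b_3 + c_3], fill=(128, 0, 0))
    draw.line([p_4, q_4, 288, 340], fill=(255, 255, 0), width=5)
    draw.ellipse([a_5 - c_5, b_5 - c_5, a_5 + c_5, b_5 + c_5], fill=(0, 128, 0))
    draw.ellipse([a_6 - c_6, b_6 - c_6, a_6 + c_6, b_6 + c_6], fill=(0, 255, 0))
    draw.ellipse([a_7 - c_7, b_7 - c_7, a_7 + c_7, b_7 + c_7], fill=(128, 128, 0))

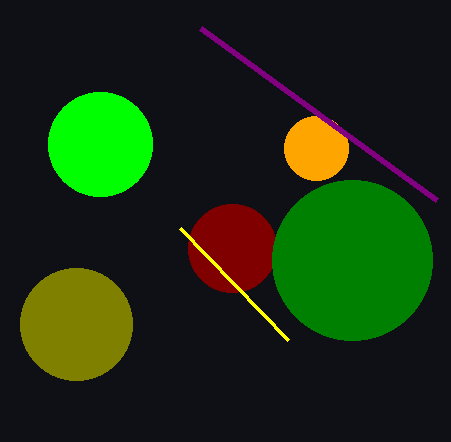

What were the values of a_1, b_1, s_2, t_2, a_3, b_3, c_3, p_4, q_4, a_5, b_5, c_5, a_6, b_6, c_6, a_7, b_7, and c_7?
a_1 = 316; b_1 = 148; s_2 = 436; t_2 = 200; a_3 = 232; b_3 = 248; c_3 = 44; p_4 = 180; q_4 = 228; a_5 = 352; b_5 = 260; c_5 = 80; a_6 = 100; b_6 = 144; c_6 = 52; a_7 = 76; b_7 = 324; c_7 = 56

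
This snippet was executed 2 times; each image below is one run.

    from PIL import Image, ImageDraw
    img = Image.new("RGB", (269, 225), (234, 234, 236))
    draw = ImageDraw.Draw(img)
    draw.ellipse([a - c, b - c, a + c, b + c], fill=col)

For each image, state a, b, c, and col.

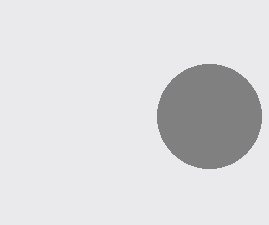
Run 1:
a = 209
b = 116
c = 52
col = 'gray'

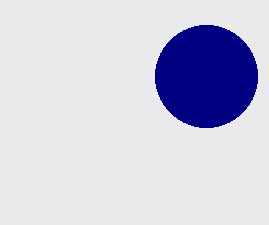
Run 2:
a = 206; b = 76; c = 51; col = 'navy'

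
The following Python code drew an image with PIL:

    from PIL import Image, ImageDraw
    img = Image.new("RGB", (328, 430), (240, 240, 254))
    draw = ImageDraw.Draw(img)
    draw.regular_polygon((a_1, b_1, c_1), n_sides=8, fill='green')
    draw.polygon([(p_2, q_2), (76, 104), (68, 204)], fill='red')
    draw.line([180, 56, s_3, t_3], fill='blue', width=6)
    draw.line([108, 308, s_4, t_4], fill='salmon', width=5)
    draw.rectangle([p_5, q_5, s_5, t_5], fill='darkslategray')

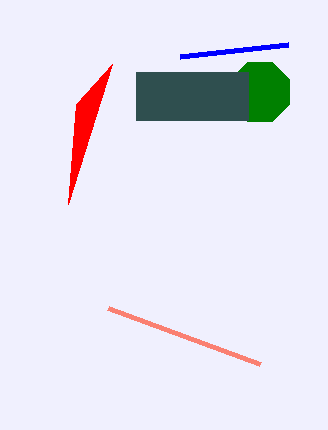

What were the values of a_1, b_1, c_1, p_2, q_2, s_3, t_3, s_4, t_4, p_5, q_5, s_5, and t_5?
a_1 = 260, b_1 = 92, c_1 = 32, p_2 = 112, q_2 = 64, s_3 = 288, t_3 = 44, s_4 = 260, t_4 = 364, p_5 = 136, q_5 = 72, s_5 = 248, t_5 = 120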